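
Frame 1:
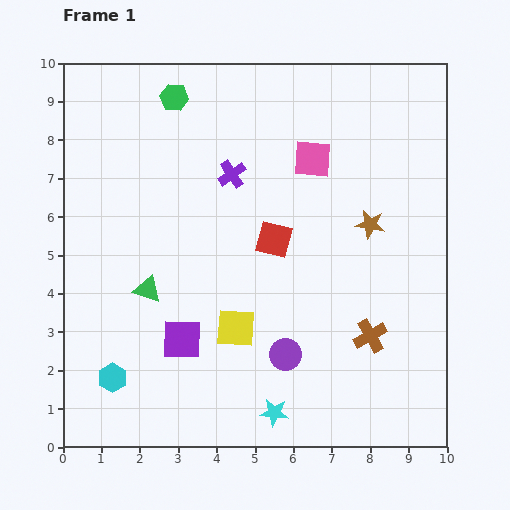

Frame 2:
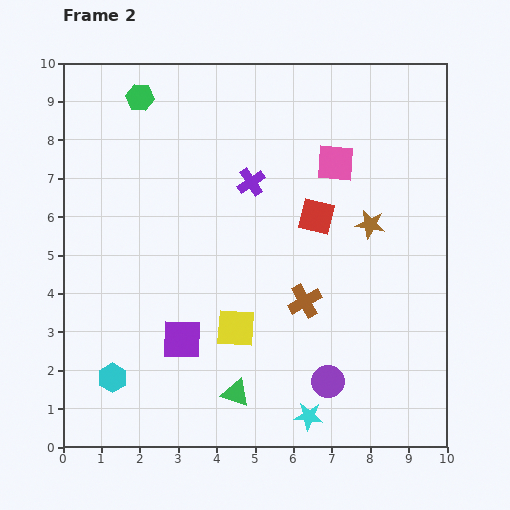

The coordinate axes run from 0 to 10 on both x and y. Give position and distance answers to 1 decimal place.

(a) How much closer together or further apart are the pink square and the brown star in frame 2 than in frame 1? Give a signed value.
-0.5

Distance in frame 1: 2.3. Distance in frame 2: 1.8.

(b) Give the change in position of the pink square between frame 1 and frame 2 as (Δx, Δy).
(0.6, -0.1)

The pink square was at (6.5, 7.5) in frame 1 and (7.1, 7.4) in frame 2.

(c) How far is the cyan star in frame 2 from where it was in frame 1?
0.9

The cyan star moved from (5.5, 0.9) to (6.4, 0.8), a distance of √(0.9² + 0.1²) ≈ 0.9.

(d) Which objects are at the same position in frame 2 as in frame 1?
the brown star, the purple square, the cyan hexagon, the yellow square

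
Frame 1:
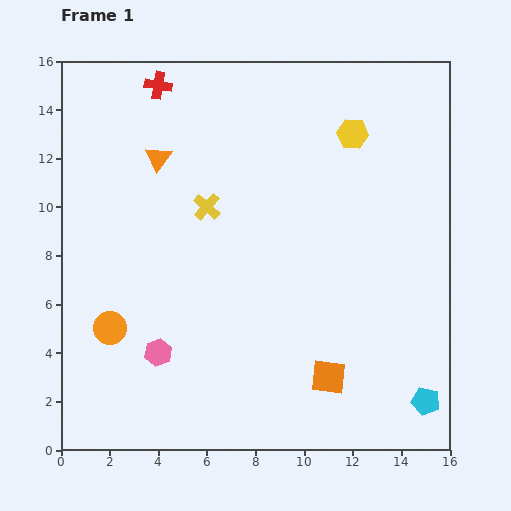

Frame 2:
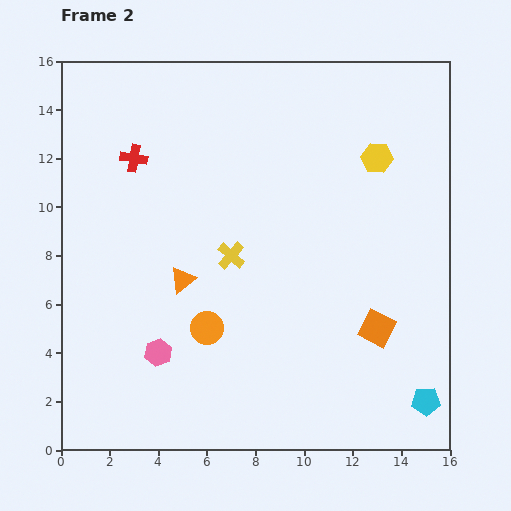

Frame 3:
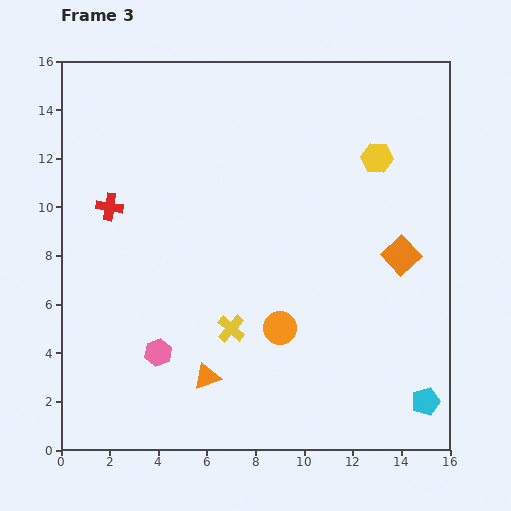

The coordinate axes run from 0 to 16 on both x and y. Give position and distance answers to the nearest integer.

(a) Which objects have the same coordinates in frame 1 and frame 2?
the pink hexagon, the cyan pentagon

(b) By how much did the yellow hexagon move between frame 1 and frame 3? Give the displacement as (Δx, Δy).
(1, -1)

The yellow hexagon was at (12, 13) in frame 1 and (13, 12) in frame 3.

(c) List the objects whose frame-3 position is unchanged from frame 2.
the yellow hexagon, the pink hexagon, the cyan pentagon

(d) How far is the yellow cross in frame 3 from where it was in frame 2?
3

The yellow cross moved from (7, 8) to (7, 5), a distance of √(0² + 3²) ≈ 3.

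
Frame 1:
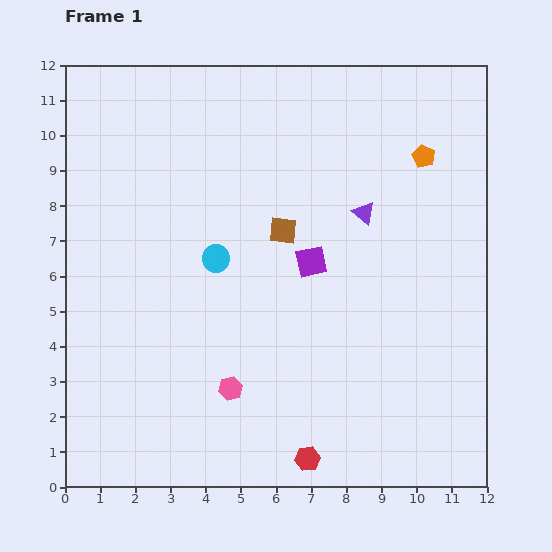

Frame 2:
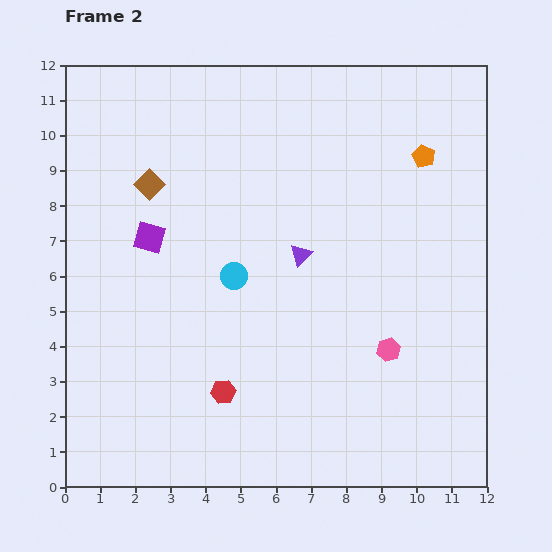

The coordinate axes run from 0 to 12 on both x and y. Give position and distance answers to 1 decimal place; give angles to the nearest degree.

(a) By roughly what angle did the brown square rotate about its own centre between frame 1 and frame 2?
38° clockwise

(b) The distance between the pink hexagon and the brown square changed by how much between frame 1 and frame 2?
+3.6

Distance in frame 1: 4.7. Distance in frame 2: 8.3.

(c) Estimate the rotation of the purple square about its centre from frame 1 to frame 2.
28° clockwise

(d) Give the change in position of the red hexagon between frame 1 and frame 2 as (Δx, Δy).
(-2.4, 1.9)

The red hexagon was at (6.9, 0.8) in frame 1 and (4.5, 2.7) in frame 2.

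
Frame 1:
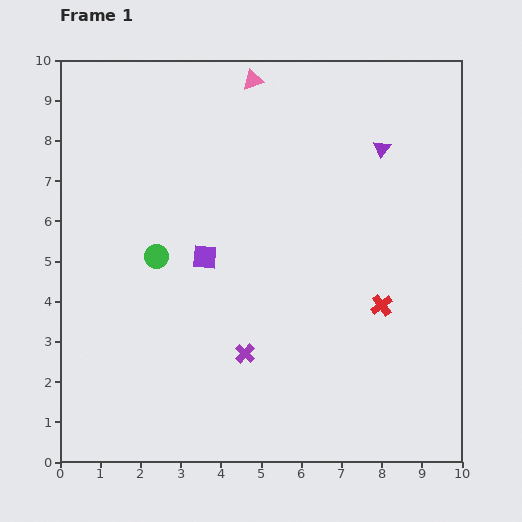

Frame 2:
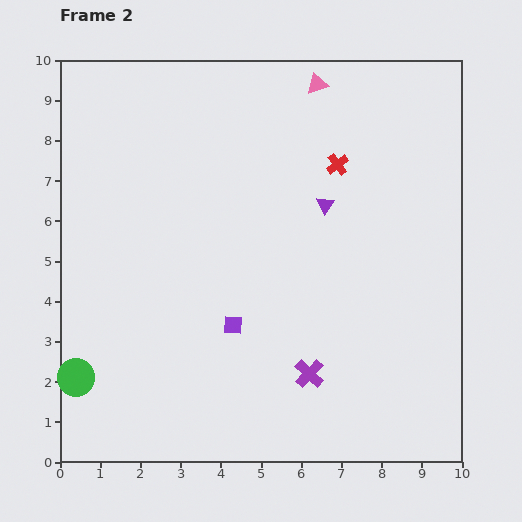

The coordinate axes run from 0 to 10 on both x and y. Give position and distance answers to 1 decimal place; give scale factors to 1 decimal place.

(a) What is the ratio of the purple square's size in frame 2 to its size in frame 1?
0.8×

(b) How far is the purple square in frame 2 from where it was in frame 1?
1.8

The purple square moved from (3.6, 5.1) to (4.3, 3.4), a distance of √(0.7² + 1.7²) ≈ 1.8.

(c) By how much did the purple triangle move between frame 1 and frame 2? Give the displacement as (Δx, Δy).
(-1.4, -1.4)

The purple triangle was at (8.0, 7.8) in frame 1 and (6.6, 6.4) in frame 2.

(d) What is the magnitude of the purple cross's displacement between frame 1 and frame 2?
1.7

The purple cross moved from (4.6, 2.7) to (6.2, 2.2), a distance of √(1.6² + 0.5²) ≈ 1.7.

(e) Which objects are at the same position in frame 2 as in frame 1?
none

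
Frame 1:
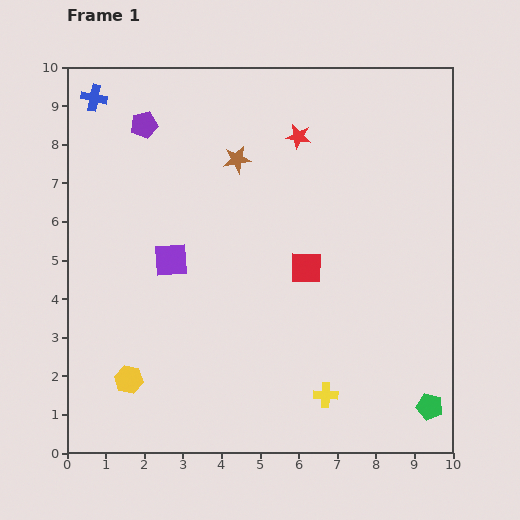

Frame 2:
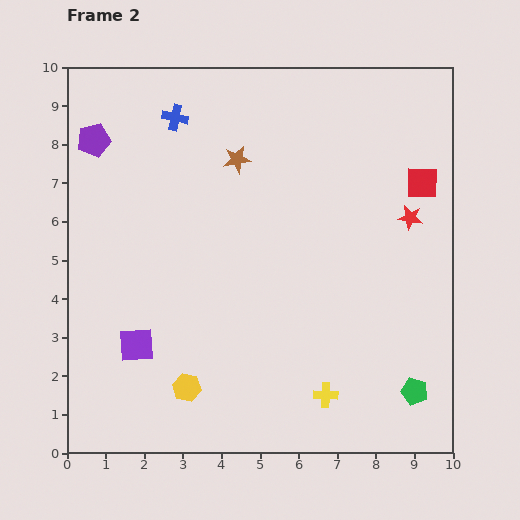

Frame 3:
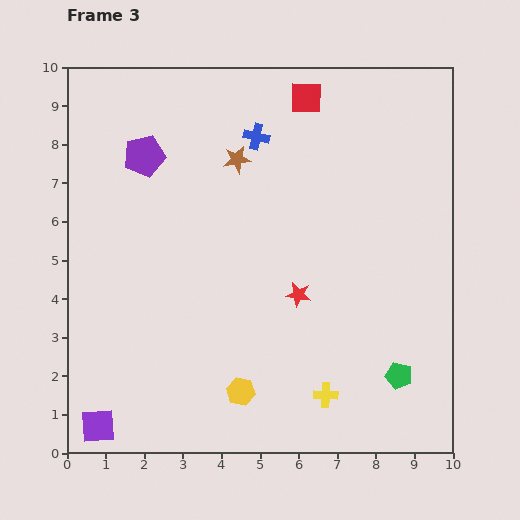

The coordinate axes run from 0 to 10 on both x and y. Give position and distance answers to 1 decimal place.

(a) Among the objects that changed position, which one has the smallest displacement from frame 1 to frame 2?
the green pentagon

(moved 0.6)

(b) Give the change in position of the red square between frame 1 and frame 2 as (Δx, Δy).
(3.0, 2.2)

The red square was at (6.2, 4.8) in frame 1 and (9.2, 7.0) in frame 2.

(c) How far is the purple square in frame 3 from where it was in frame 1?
4.7

The purple square moved from (2.7, 5.0) to (0.8, 0.7), a distance of √(1.9² + 4.3²) ≈ 4.7.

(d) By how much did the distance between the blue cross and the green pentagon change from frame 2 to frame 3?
-2.2

Distance in frame 2: 9.4. Distance in frame 3: 7.2.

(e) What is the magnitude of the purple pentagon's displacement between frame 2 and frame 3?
1.4

The purple pentagon moved from (0.7, 8.1) to (2.0, 7.7), a distance of √(1.3² + 0.4²) ≈ 1.4.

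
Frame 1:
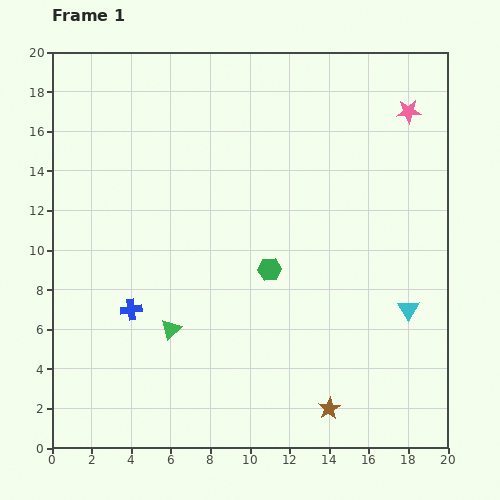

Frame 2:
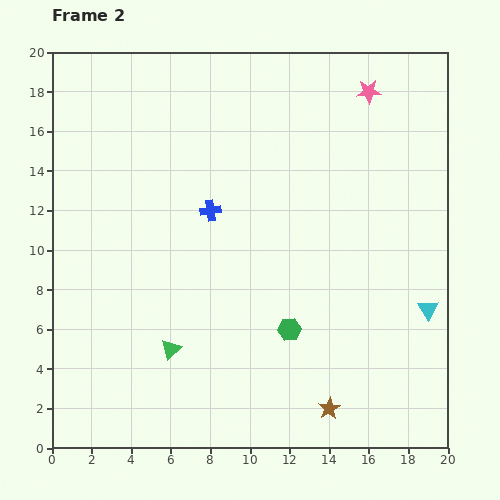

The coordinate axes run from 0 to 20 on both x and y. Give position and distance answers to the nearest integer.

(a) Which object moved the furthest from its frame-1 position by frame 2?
the blue cross

(moved 6; next 3)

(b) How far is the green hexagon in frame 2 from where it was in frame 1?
3

The green hexagon moved from (11, 9) to (12, 6), a distance of √(1² + 3²) ≈ 3.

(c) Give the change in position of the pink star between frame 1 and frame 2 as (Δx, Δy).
(-2, 1)

The pink star was at (18, 17) in frame 1 and (16, 18) in frame 2.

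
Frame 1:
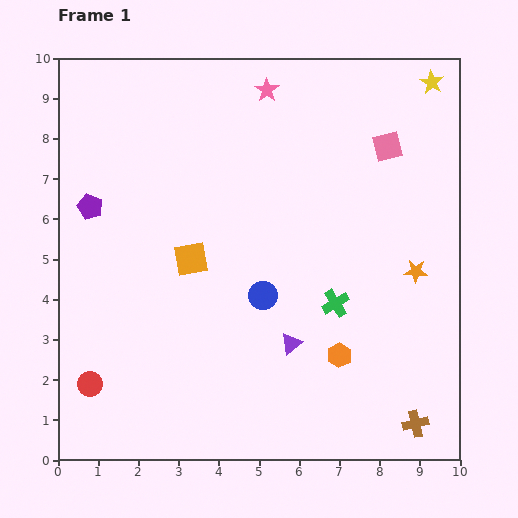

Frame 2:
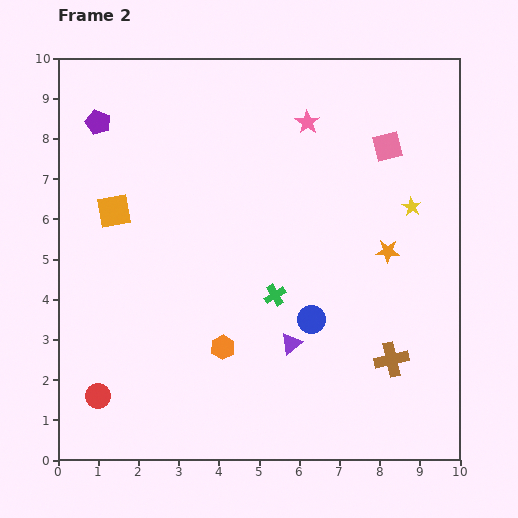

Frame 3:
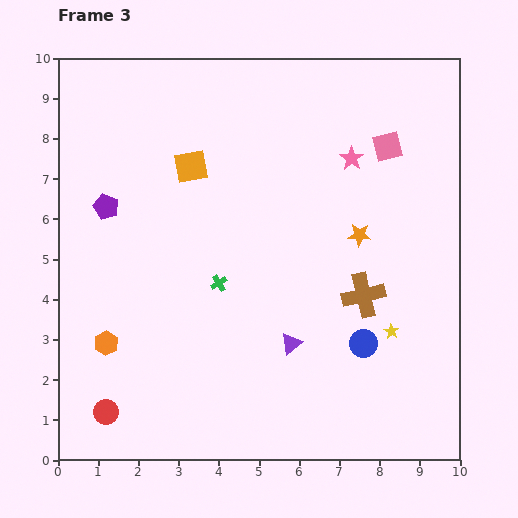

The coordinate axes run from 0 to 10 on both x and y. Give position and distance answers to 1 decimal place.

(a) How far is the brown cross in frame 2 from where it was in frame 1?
1.7

The brown cross moved from (8.9, 0.9) to (8.3, 2.5), a distance of √(0.6² + 1.6²) ≈ 1.7.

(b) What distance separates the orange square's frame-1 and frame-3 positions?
2.3

The orange square moved from (3.3, 5.0) to (3.3, 7.3), a distance of √(0.0² + 2.3²) ≈ 2.3.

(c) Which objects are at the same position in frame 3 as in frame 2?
the pink square, the purple triangle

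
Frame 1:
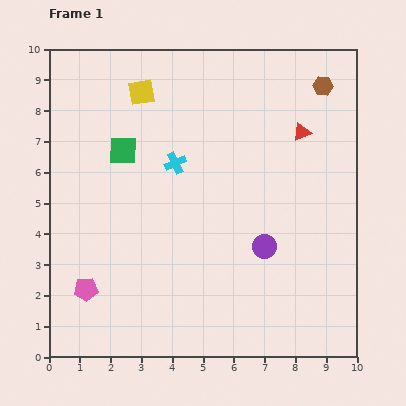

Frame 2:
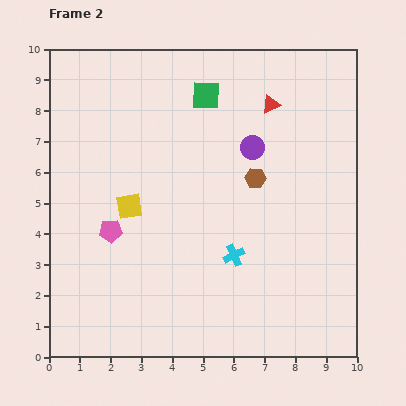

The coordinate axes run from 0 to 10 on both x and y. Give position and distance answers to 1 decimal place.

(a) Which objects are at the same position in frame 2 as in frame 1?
none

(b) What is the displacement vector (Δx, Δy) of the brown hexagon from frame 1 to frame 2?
(-2.2, -3.0)

The brown hexagon was at (8.9, 8.8) in frame 1 and (6.7, 5.8) in frame 2.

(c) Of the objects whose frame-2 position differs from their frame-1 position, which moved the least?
the red triangle

(moved 1.3)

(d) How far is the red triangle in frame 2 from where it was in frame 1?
1.3

The red triangle moved from (8.2, 7.3) to (7.2, 8.2), a distance of √(1.0² + 0.9²) ≈ 1.3.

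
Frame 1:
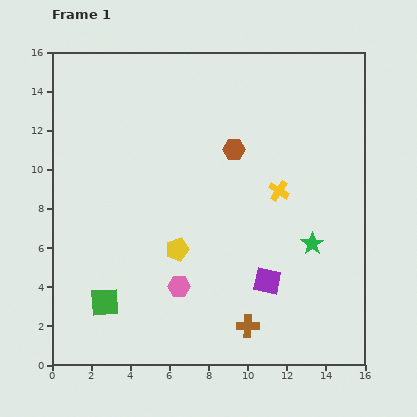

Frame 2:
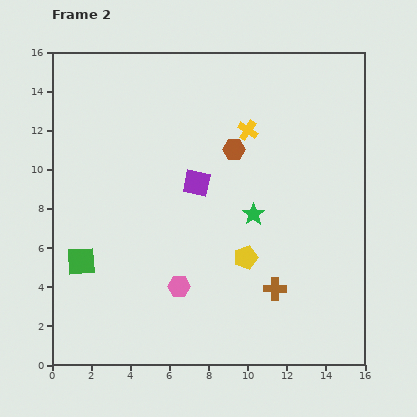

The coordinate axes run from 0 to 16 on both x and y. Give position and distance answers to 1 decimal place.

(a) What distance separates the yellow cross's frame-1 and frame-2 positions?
3.5

The yellow cross moved from (11.6, 8.9) to (10.0, 12.0), a distance of √(1.6² + 3.1²) ≈ 3.5.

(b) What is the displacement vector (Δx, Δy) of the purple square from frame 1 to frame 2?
(-3.6, 5.0)

The purple square was at (11.0, 4.3) in frame 1 and (7.4, 9.3) in frame 2.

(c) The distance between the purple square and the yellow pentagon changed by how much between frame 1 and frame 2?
-0.4

Distance in frame 1: 4.9. Distance in frame 2: 4.5.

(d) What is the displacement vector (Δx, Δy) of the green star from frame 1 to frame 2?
(-3.0, 1.5)

The green star was at (13.3, 6.2) in frame 1 and (10.3, 7.7) in frame 2.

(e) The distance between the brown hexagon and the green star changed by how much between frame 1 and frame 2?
-2.8

Distance in frame 1: 6.2. Distance in frame 2: 3.4.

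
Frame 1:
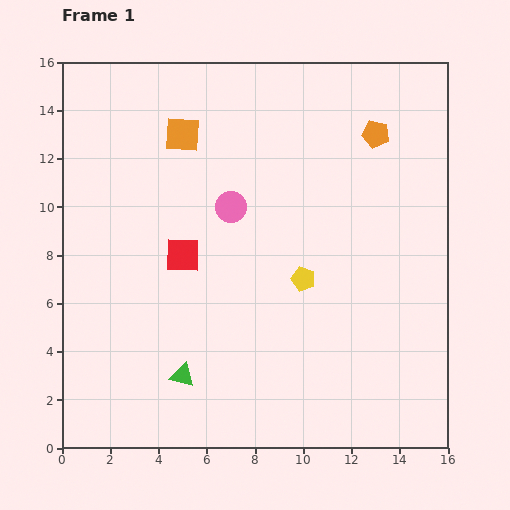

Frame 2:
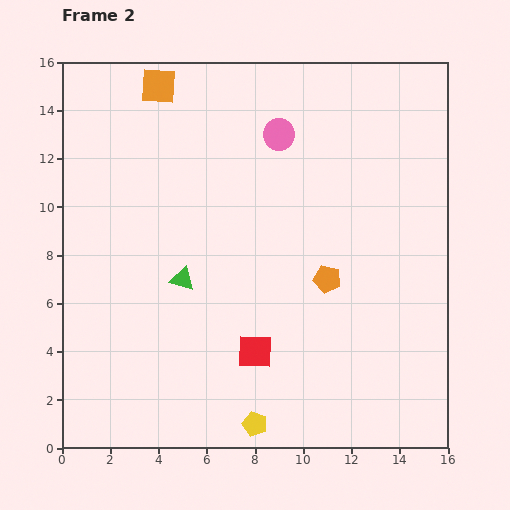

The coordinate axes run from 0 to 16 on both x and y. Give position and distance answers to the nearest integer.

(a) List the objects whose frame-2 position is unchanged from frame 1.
none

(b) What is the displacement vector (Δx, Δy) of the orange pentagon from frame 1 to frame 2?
(-2, -6)

The orange pentagon was at (13, 13) in frame 1 and (11, 7) in frame 2.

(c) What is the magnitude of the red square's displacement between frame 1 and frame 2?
5

The red square moved from (5, 8) to (8, 4), a distance of √(3² + 4²) ≈ 5.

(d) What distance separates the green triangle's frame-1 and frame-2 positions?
4

The green triangle moved from (5, 3) to (5, 7), a distance of √(0² + 4²) ≈ 4.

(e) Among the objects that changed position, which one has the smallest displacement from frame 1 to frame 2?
the orange square

(moved 2)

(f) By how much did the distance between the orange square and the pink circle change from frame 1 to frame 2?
+1

Distance in frame 1: 4. Distance in frame 2: 5.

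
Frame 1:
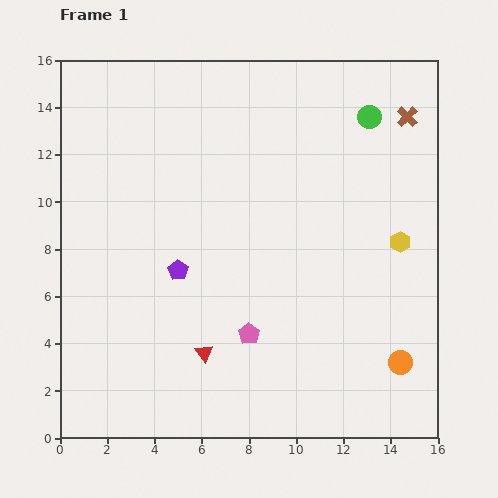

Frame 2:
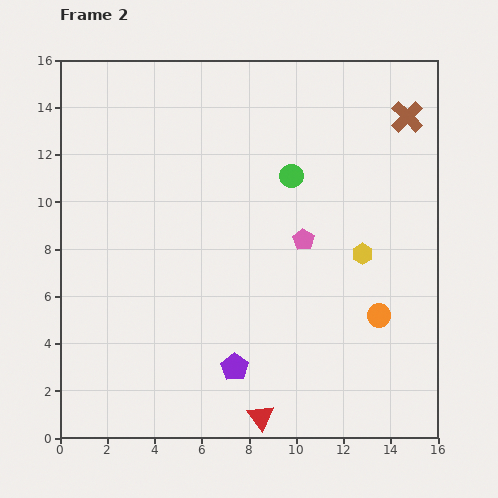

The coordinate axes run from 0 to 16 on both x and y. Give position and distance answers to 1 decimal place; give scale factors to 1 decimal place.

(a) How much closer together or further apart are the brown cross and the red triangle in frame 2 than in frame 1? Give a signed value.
+0.9

Distance in frame 1: 13.2. Distance in frame 2: 14.1.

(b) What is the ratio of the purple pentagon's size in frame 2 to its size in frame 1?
1.4×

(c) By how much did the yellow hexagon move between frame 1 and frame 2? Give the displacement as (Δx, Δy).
(-1.6, -0.5)

The yellow hexagon was at (14.4, 8.3) in frame 1 and (12.8, 7.8) in frame 2.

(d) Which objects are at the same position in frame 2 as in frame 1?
the brown cross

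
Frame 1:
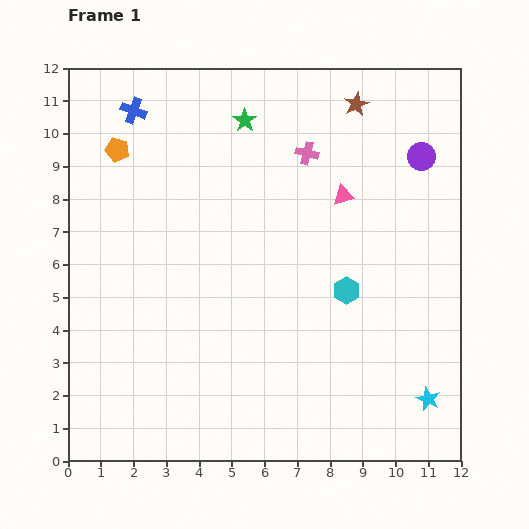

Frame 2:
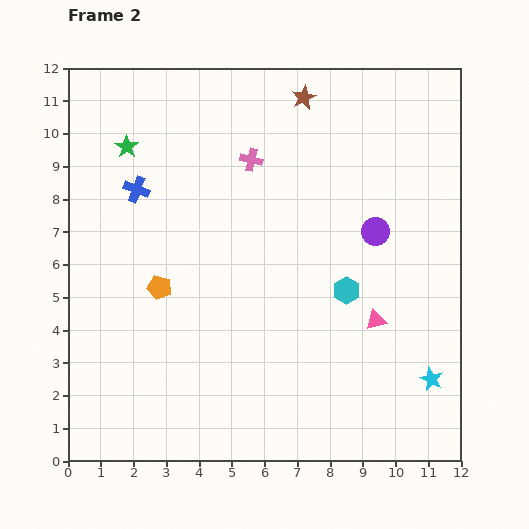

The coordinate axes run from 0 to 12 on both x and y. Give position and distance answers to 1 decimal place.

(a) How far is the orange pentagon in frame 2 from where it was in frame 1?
4.4

The orange pentagon moved from (1.5, 9.5) to (2.8, 5.3), a distance of √(1.3² + 4.2²) ≈ 4.4.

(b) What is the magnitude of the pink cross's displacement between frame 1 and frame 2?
1.7

The pink cross moved from (7.3, 9.4) to (5.6, 9.2), a distance of √(1.7² + 0.2²) ≈ 1.7.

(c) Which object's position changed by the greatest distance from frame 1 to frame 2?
the orange pentagon

(moved 4.4; next 3.9)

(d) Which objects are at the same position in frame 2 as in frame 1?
the cyan hexagon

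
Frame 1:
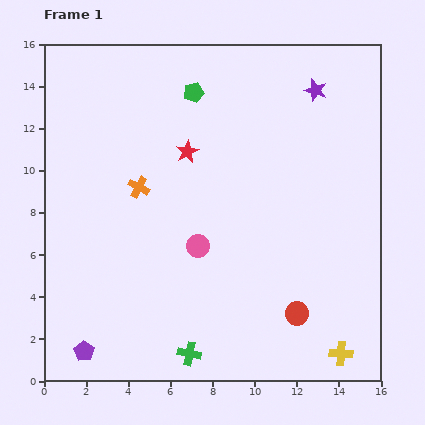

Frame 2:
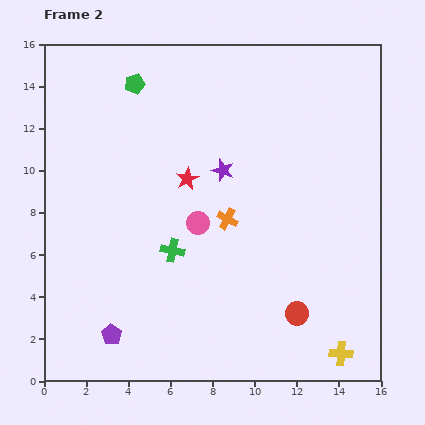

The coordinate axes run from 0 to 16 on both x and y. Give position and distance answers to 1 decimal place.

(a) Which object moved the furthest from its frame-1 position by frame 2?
the purple star

(moved 5.8; next 5.0)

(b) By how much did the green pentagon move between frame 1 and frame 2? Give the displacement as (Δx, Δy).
(-2.8, 0.4)

The green pentagon was at (7.1, 13.7) in frame 1 and (4.3, 14.1) in frame 2.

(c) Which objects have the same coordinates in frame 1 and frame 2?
the red circle, the yellow cross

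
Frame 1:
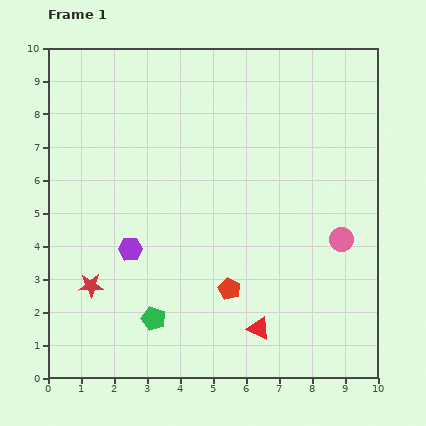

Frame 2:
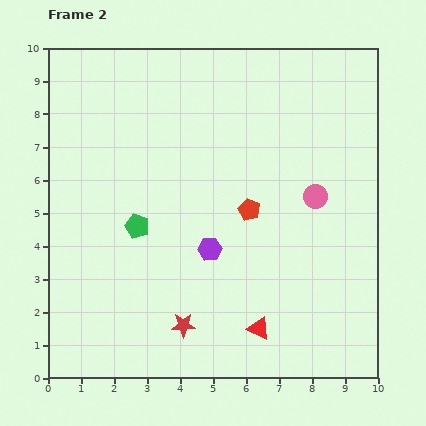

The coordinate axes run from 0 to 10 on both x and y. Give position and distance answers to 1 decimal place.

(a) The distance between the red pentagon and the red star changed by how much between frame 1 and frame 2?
-0.2

Distance in frame 1: 4.2. Distance in frame 2: 4.0.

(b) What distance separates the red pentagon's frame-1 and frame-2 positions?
2.5

The red pentagon moved from (5.5, 2.7) to (6.1, 5.1), a distance of √(0.6² + 2.4²) ≈ 2.5.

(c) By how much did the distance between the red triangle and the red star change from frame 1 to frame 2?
-3.0

Distance in frame 1: 5.3. Distance in frame 2: 2.3.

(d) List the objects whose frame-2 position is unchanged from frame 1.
the red triangle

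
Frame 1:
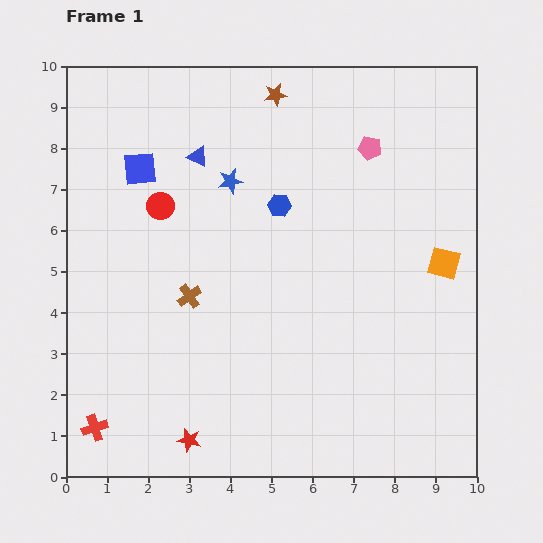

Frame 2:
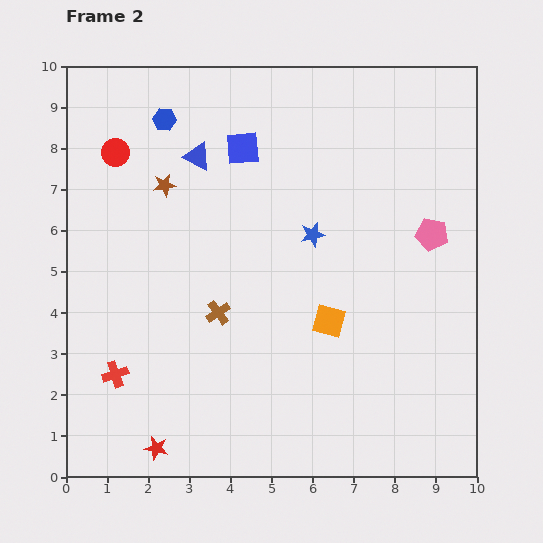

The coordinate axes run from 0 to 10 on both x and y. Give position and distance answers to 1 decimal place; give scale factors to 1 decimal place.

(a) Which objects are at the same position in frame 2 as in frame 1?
the blue triangle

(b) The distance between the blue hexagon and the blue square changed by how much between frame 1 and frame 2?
-1.5

Distance in frame 1: 3.5. Distance in frame 2: 2.0.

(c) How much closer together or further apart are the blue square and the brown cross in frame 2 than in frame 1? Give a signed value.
+0.7

Distance in frame 1: 3.3. Distance in frame 2: 4.0.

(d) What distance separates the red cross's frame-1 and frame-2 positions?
1.4

The red cross moved from (0.7, 1.2) to (1.2, 2.5), a distance of √(0.5² + 1.3²) ≈ 1.4.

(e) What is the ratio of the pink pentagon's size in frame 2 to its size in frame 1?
1.4×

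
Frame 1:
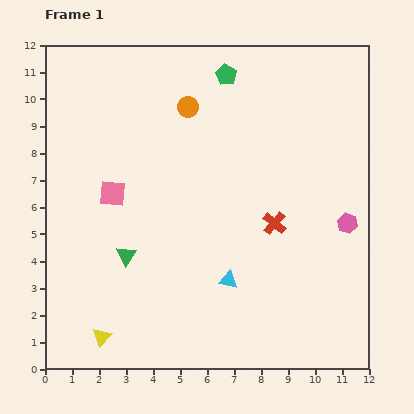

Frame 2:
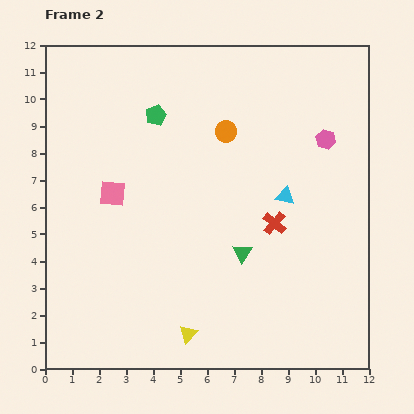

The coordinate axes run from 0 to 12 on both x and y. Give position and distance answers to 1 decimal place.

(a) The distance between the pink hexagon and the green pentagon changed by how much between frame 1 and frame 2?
-0.7

Distance in frame 1: 7.1. Distance in frame 2: 6.4.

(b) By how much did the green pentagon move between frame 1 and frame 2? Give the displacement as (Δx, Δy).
(-2.6, -1.5)

The green pentagon was at (6.7, 10.9) in frame 1 and (4.1, 9.4) in frame 2.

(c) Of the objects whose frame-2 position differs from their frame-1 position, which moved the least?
the orange circle

(moved 1.7)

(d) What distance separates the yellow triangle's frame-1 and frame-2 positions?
3.2

The yellow triangle moved from (2.1, 1.2) to (5.3, 1.3), a distance of √(3.2² + 0.1²) ≈ 3.2.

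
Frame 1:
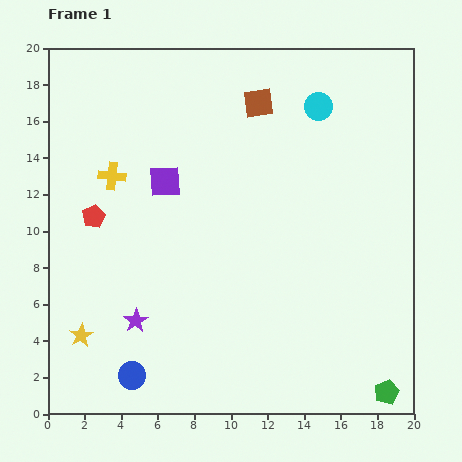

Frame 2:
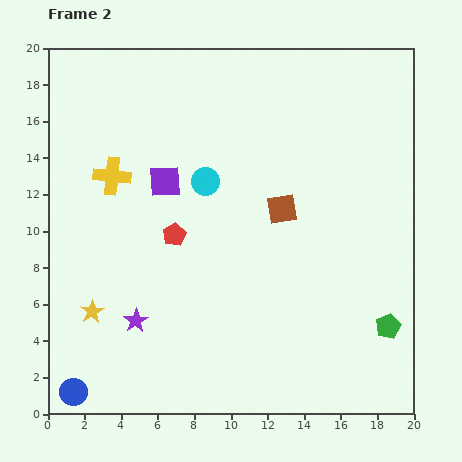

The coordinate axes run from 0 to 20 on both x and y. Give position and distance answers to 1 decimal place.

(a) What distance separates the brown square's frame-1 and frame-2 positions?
5.9

The brown square moved from (11.5, 17.0) to (12.8, 11.2), a distance of √(1.3² + 5.8²) ≈ 5.9.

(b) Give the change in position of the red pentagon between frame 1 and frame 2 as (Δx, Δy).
(4.4, -1.0)

The red pentagon was at (2.5, 10.8) in frame 1 and (6.9, 9.8) in frame 2.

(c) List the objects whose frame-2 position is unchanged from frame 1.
the yellow cross, the purple square, the purple star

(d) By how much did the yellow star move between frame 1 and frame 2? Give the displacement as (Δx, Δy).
(0.6, 1.3)

The yellow star was at (1.8, 4.3) in frame 1 and (2.4, 5.6) in frame 2.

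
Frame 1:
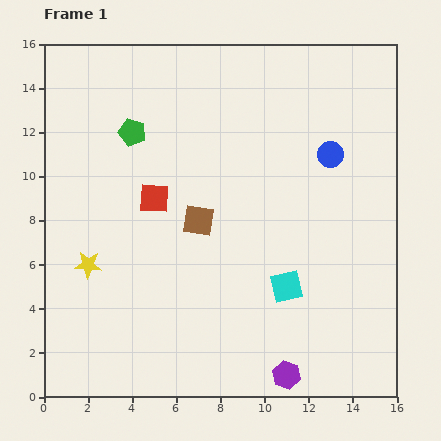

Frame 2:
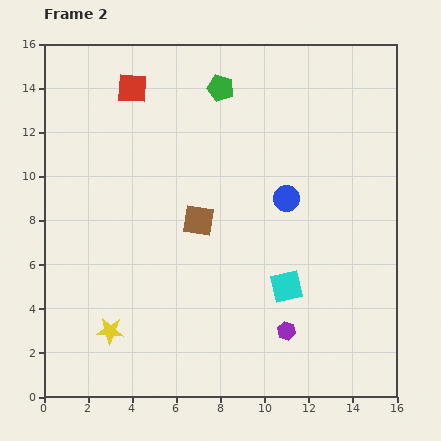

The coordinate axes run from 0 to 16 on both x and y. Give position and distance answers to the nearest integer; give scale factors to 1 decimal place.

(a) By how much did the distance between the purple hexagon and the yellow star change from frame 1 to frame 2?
-2

Distance in frame 1: 10. Distance in frame 2: 8.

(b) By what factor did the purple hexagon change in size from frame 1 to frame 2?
0.7×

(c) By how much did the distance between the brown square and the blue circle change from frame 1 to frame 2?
-3

Distance in frame 1: 7. Distance in frame 2: 4.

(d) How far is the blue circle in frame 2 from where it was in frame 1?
3

The blue circle moved from (13, 11) to (11, 9), a distance of √(2² + 2²) ≈ 3.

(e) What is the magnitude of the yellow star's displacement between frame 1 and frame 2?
3

The yellow star moved from (2, 6) to (3, 3), a distance of √(1² + 3²) ≈ 3.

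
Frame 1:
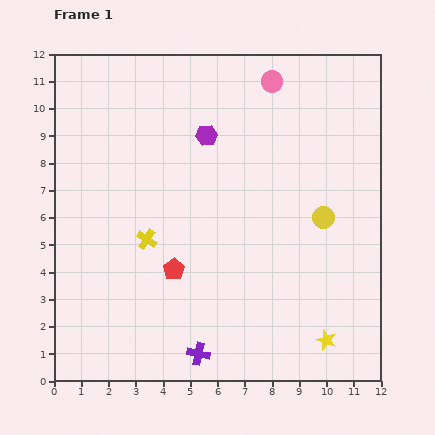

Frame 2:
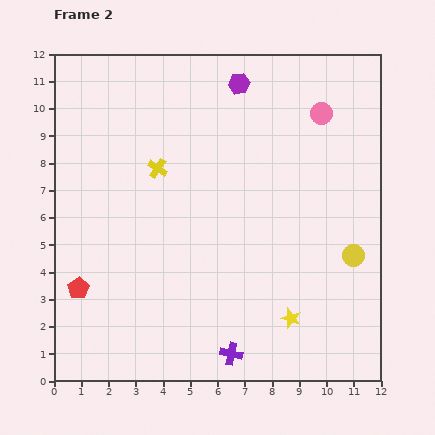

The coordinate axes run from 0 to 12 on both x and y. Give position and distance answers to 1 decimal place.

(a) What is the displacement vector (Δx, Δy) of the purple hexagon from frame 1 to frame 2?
(1.2, 1.9)

The purple hexagon was at (5.6, 9.0) in frame 1 and (6.8, 10.9) in frame 2.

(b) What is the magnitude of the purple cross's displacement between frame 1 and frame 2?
1.2

The purple cross moved from (5.3, 1.0) to (6.5, 1.0), a distance of √(1.2² + 0.0²) ≈ 1.2.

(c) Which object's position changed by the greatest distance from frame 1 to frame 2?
the red pentagon

(moved 3.6; next 2.6)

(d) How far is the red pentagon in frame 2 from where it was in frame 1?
3.6

The red pentagon moved from (4.4, 4.1) to (0.9, 3.4), a distance of √(3.5² + 0.7²) ≈ 3.6.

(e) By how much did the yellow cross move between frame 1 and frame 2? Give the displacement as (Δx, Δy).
(0.4, 2.6)

The yellow cross was at (3.4, 5.2) in frame 1 and (3.8, 7.8) in frame 2.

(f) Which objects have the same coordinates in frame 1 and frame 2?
none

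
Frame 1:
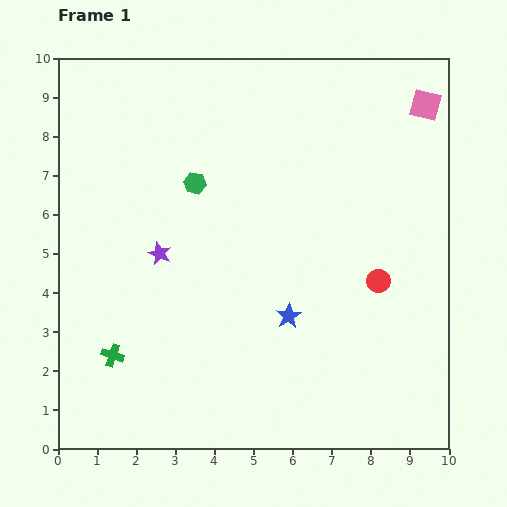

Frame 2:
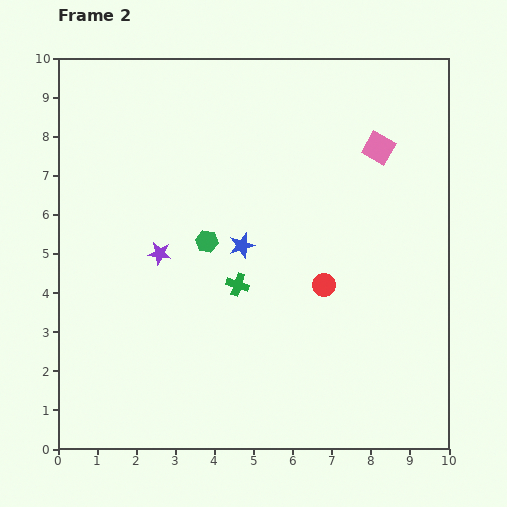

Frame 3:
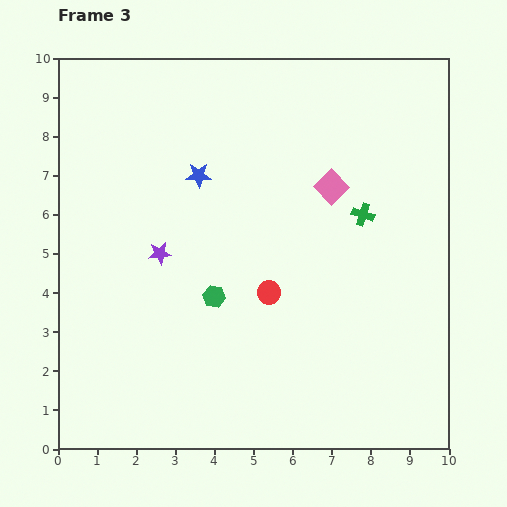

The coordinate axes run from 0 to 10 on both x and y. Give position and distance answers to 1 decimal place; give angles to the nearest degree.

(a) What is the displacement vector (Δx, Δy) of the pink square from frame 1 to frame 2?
(-1.2, -1.1)

The pink square was at (9.4, 8.8) in frame 1 and (8.2, 7.7) in frame 2.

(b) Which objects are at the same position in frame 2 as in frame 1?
the purple star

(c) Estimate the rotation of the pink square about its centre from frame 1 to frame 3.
31° clockwise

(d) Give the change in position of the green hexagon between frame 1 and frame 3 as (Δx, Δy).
(0.5, -2.9)

The green hexagon was at (3.5, 6.8) in frame 1 and (4.0, 3.9) in frame 3.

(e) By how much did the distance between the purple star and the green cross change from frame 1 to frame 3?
+2.4

Distance in frame 1: 2.9. Distance in frame 3: 5.3.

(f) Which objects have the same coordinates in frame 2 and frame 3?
the purple star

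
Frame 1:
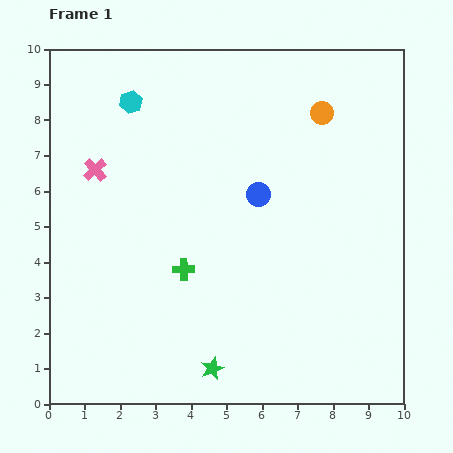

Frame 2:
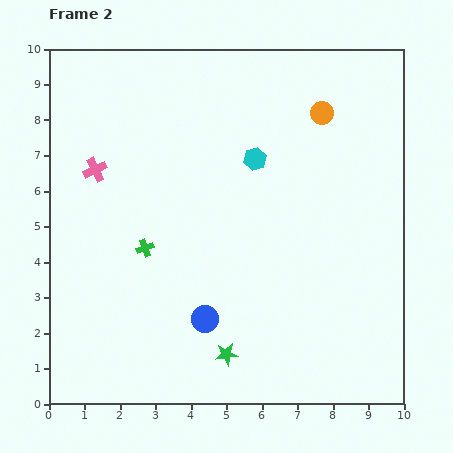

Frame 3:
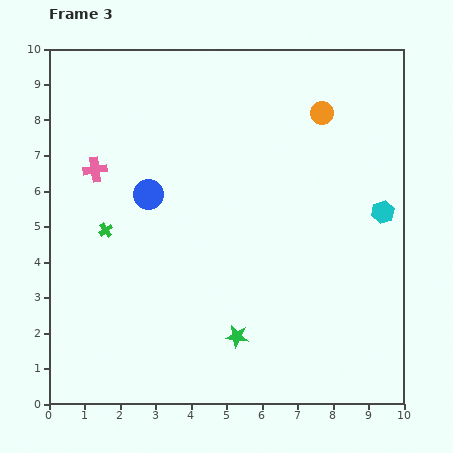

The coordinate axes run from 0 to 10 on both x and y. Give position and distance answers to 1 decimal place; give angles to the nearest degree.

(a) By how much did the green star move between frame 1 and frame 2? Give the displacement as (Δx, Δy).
(0.4, 0.4)

The green star was at (4.6, 1.0) in frame 1 and (5.0, 1.4) in frame 2.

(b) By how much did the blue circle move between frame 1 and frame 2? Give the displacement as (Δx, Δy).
(-1.5, -3.5)

The blue circle was at (5.9, 5.9) in frame 1 and (4.4, 2.4) in frame 2.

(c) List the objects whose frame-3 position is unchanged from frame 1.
the orange circle, the pink cross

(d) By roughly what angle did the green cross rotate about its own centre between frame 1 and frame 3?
35° counter-clockwise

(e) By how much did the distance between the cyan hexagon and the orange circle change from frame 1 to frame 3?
-2.1

Distance in frame 1: 5.4. Distance in frame 3: 3.3.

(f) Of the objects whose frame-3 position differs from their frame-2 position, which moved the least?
the green star

(moved 0.6)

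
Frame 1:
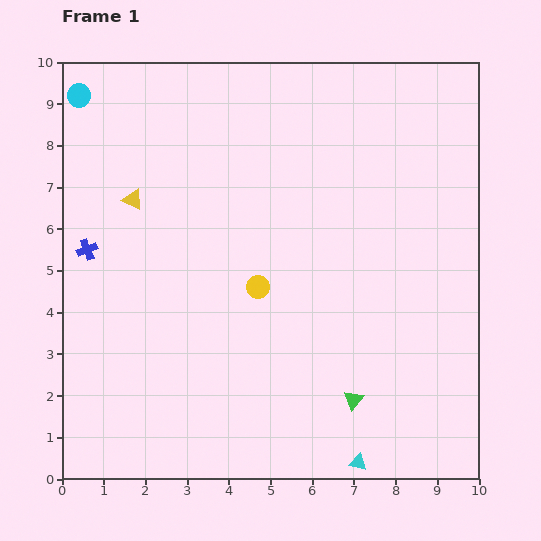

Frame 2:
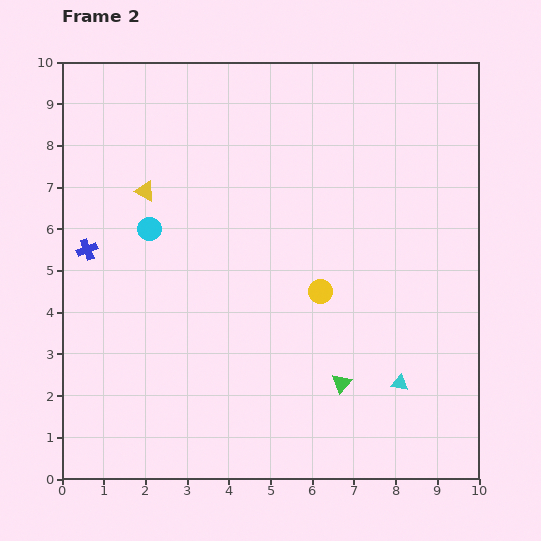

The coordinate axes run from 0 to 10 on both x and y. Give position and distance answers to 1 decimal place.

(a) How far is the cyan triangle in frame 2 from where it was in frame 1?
2.1

The cyan triangle moved from (7.1, 0.4) to (8.1, 2.3), a distance of √(1.0² + 1.9²) ≈ 2.1.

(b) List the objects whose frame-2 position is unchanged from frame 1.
the blue cross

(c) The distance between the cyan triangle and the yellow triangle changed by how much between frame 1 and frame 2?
-0.7

Distance in frame 1: 8.3. Distance in frame 2: 7.6.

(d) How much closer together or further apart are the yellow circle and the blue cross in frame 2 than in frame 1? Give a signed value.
+1.5

Distance in frame 1: 4.2. Distance in frame 2: 5.7.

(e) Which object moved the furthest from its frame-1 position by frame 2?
the cyan circle

(moved 3.6; next 2.1)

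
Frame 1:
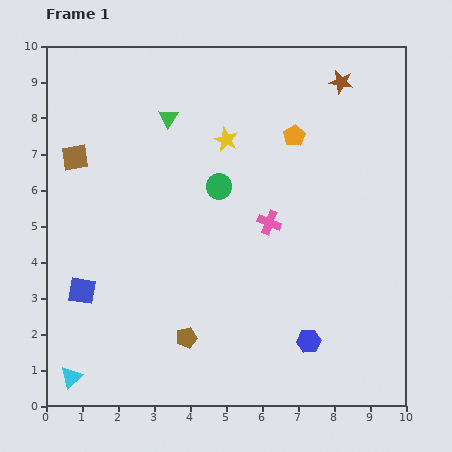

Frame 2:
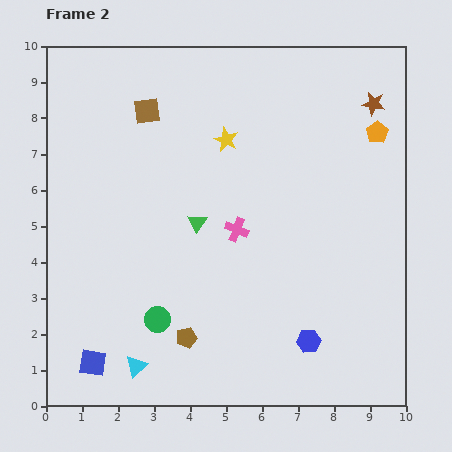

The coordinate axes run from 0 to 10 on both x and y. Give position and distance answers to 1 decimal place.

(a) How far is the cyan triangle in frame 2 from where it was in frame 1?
1.8

The cyan triangle moved from (0.7, 0.8) to (2.5, 1.1), a distance of √(1.8² + 0.3²) ≈ 1.8.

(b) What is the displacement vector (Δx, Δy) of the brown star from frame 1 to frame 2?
(0.9, -0.6)

The brown star was at (8.2, 9.0) in frame 1 and (9.1, 8.4) in frame 2.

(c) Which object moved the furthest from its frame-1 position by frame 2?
the green circle

(moved 4.1; next 3.0)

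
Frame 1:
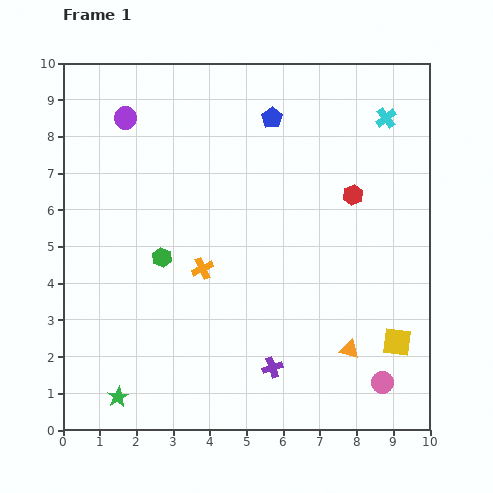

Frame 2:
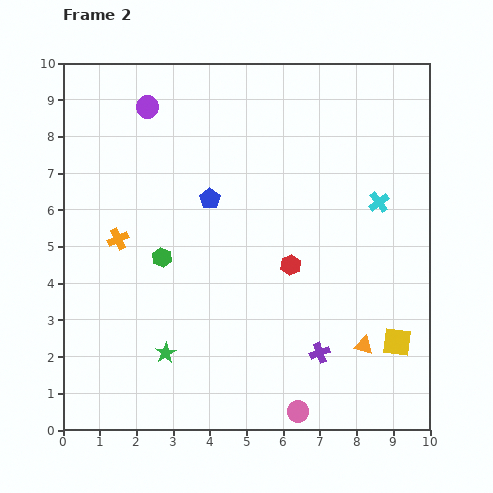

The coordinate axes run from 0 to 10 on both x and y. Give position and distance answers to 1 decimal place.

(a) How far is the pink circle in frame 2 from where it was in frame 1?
2.4

The pink circle moved from (8.7, 1.3) to (6.4, 0.5), a distance of √(2.3² + 0.8²) ≈ 2.4.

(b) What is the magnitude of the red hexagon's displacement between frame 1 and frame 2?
2.5

The red hexagon moved from (7.9, 6.4) to (6.2, 4.5), a distance of √(1.7² + 1.9²) ≈ 2.5.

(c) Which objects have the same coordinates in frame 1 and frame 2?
the yellow square, the green hexagon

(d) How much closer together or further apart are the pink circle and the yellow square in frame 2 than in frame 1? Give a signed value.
+2.1

Distance in frame 1: 1.2. Distance in frame 2: 3.3.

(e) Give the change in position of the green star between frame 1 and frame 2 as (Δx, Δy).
(1.3, 1.2)

The green star was at (1.5, 0.9) in frame 1 and (2.8, 2.1) in frame 2.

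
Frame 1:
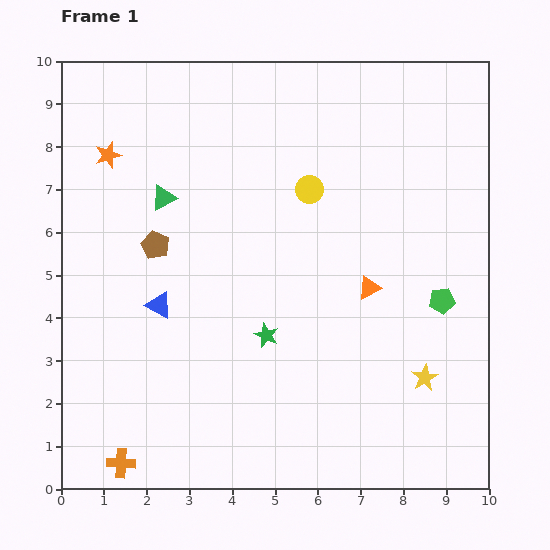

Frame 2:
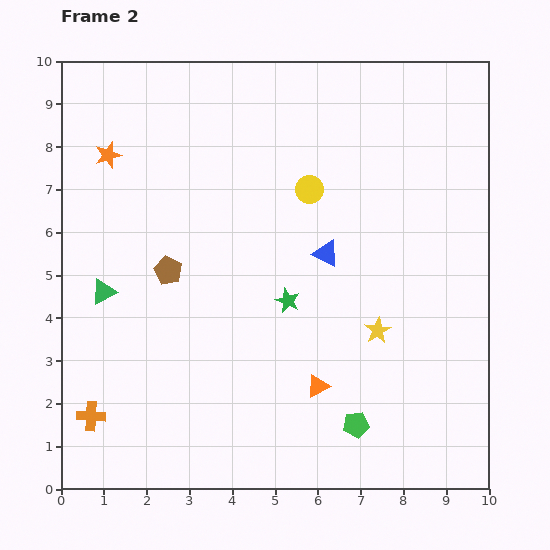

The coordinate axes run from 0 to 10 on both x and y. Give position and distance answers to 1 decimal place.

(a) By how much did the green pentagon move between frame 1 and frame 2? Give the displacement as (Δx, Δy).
(-2.0, -2.9)

The green pentagon was at (8.9, 4.4) in frame 1 and (6.9, 1.5) in frame 2.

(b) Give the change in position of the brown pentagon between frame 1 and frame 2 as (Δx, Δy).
(0.3, -0.6)

The brown pentagon was at (2.2, 5.7) in frame 1 and (2.5, 5.1) in frame 2.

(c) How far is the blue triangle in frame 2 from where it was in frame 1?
4.1

The blue triangle moved from (2.3, 4.3) to (6.2, 5.5), a distance of √(3.9² + 1.2²) ≈ 4.1.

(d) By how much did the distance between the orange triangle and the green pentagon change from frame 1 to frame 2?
-0.4

Distance in frame 1: 1.7. Distance in frame 2: 1.3.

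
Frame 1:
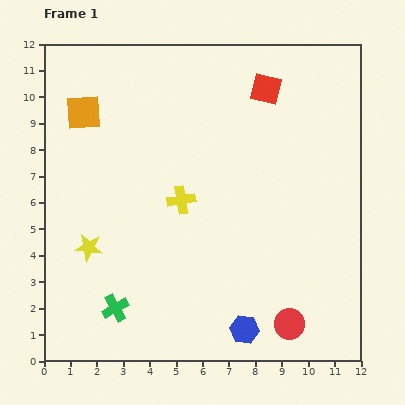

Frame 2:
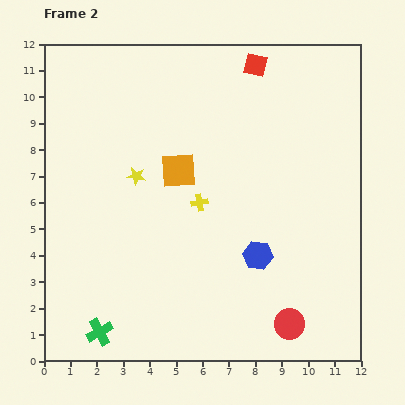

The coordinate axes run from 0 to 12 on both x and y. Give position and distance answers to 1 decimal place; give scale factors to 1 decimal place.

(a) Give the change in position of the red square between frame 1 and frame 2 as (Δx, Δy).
(-0.4, 0.9)

The red square was at (8.4, 10.3) in frame 1 and (8.0, 11.2) in frame 2.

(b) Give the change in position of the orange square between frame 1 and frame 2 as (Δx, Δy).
(3.6, -2.2)

The orange square was at (1.5, 9.4) in frame 1 and (5.1, 7.2) in frame 2.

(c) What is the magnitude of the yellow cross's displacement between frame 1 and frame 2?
0.7

The yellow cross moved from (5.2, 6.1) to (5.9, 6.0), a distance of √(0.7² + 0.1²) ≈ 0.7.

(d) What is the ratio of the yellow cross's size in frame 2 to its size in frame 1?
0.6×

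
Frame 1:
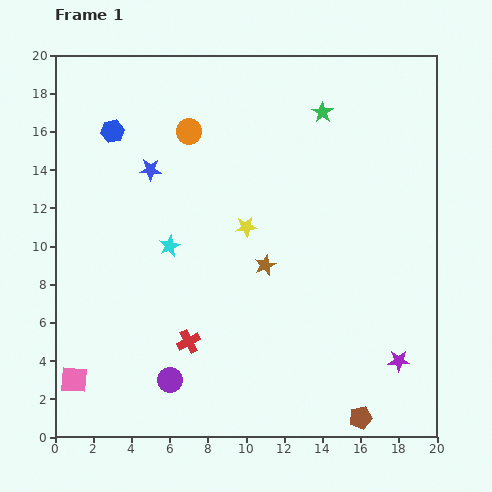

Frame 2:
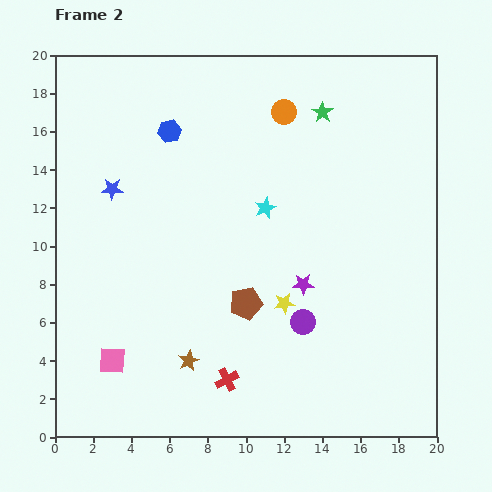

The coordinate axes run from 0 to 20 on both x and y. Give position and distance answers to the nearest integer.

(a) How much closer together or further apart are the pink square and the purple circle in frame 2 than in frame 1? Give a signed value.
+5

Distance in frame 1: 5. Distance in frame 2: 10.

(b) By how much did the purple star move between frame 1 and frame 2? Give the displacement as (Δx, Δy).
(-5, 4)

The purple star was at (18, 4) in frame 1 and (13, 8) in frame 2.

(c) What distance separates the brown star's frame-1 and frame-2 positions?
6

The brown star moved from (11, 9) to (7, 4), a distance of √(4² + 5²) ≈ 6.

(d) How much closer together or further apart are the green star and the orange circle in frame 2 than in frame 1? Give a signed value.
-5

Distance in frame 1: 7. Distance in frame 2: 2.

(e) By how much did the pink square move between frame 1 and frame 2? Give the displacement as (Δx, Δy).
(2, 1)

The pink square was at (1, 3) in frame 1 and (3, 4) in frame 2.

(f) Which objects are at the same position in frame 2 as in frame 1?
the green star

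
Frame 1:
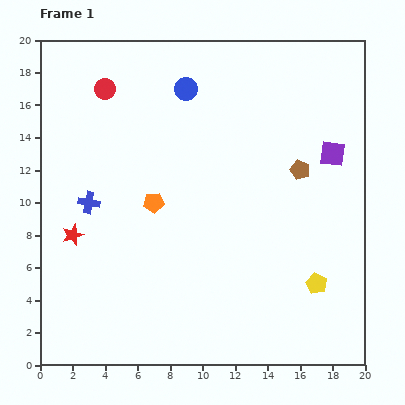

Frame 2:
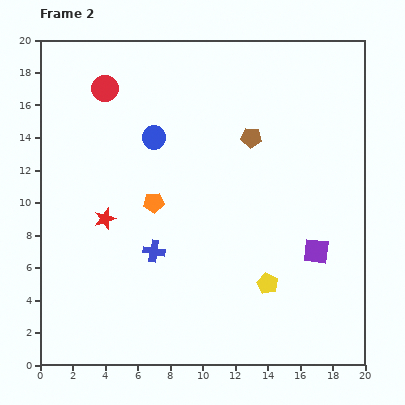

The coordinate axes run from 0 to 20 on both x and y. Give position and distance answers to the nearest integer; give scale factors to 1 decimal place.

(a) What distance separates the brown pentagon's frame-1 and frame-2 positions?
4

The brown pentagon moved from (16, 12) to (13, 14), a distance of √(3² + 2²) ≈ 4.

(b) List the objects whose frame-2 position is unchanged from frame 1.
the red circle, the orange pentagon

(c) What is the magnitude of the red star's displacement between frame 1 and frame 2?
2

The red star moved from (2, 8) to (4, 9), a distance of √(2² + 1²) ≈ 2.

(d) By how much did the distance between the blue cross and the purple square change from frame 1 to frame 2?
-5

Distance in frame 1: 15. Distance in frame 2: 10.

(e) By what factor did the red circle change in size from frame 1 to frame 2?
1.3×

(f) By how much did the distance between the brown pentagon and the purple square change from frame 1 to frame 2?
+6

Distance in frame 1: 2. Distance in frame 2: 8.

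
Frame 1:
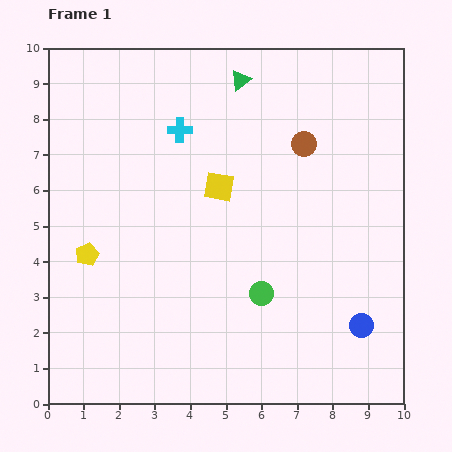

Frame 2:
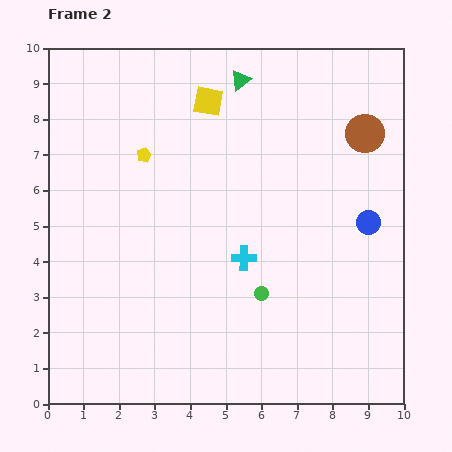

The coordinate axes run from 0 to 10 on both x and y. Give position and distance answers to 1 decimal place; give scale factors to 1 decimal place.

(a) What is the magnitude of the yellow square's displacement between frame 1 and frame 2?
2.4

The yellow square moved from (4.8, 6.1) to (4.5, 8.5), a distance of √(0.3² + 2.4²) ≈ 2.4.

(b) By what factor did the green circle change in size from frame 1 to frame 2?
0.6×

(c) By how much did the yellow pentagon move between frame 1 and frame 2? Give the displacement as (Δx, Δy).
(1.6, 2.8)

The yellow pentagon was at (1.1, 4.2) in frame 1 and (2.7, 7.0) in frame 2.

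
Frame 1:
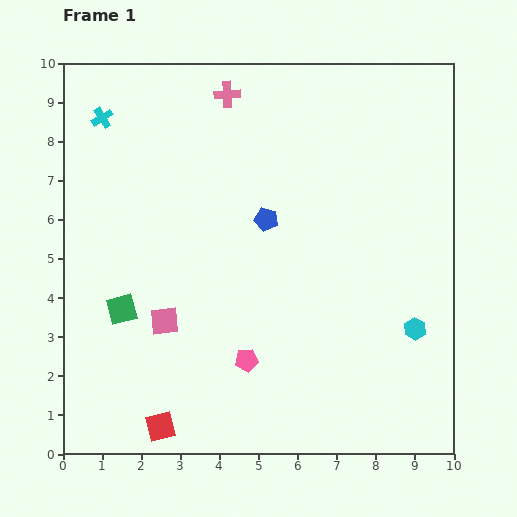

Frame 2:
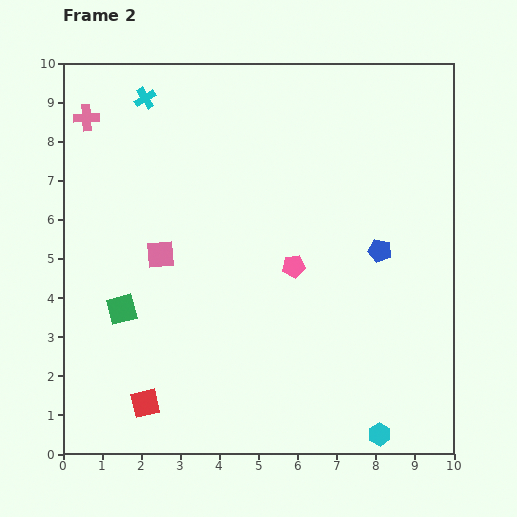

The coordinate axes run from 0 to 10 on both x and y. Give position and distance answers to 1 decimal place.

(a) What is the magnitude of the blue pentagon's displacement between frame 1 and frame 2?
3.0

The blue pentagon moved from (5.2, 6.0) to (8.1, 5.2), a distance of √(2.9² + 0.8²) ≈ 3.0.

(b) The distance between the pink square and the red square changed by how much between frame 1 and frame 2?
+1.1

Distance in frame 1: 2.7. Distance in frame 2: 3.8.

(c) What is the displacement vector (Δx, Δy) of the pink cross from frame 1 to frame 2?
(-3.6, -0.6)

The pink cross was at (4.2, 9.2) in frame 1 and (0.6, 8.6) in frame 2.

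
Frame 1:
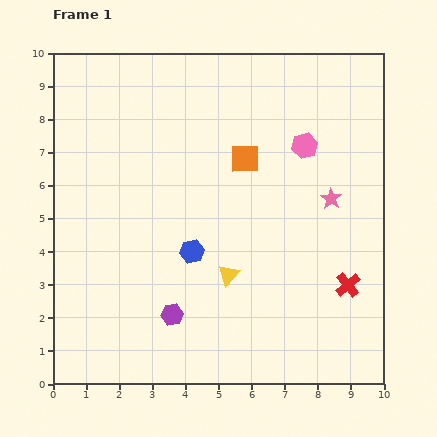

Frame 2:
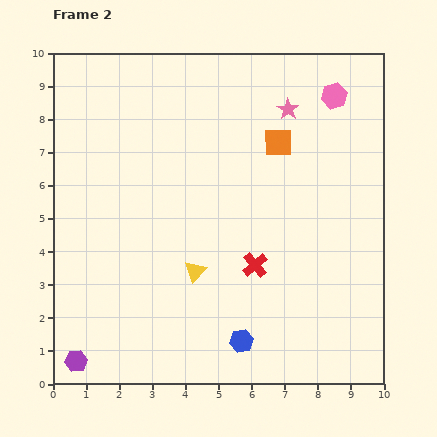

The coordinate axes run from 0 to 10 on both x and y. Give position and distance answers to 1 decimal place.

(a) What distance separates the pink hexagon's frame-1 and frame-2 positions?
1.7

The pink hexagon moved from (7.6, 7.2) to (8.5, 8.7), a distance of √(0.9² + 1.5²) ≈ 1.7.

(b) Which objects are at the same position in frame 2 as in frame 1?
none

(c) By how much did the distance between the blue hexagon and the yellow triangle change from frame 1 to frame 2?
+1.2

Distance in frame 1: 1.3. Distance in frame 2: 2.5.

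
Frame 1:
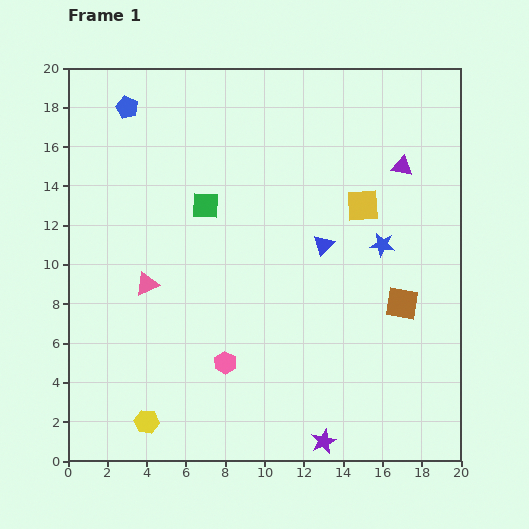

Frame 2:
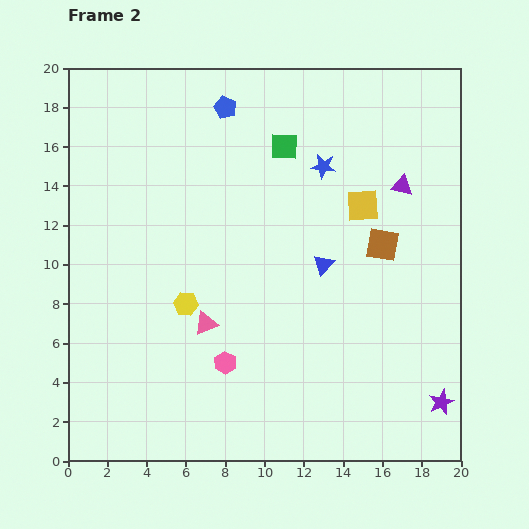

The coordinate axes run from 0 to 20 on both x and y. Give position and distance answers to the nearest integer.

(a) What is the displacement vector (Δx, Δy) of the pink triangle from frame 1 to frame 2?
(3, -2)

The pink triangle was at (4, 9) in frame 1 and (7, 7) in frame 2.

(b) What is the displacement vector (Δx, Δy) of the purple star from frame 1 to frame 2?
(6, 2)

The purple star was at (13, 1) in frame 1 and (19, 3) in frame 2.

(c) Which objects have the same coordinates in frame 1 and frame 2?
the pink hexagon, the yellow square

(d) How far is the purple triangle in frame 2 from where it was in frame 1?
1

The purple triangle moved from (17, 15) to (17, 14), a distance of √(0² + 1²) ≈ 1.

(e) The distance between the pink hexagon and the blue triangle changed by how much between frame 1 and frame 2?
-1

Distance in frame 1: 8. Distance in frame 2: 7.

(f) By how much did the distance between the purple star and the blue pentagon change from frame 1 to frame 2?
-1

Distance in frame 1: 20. Distance in frame 2: 19.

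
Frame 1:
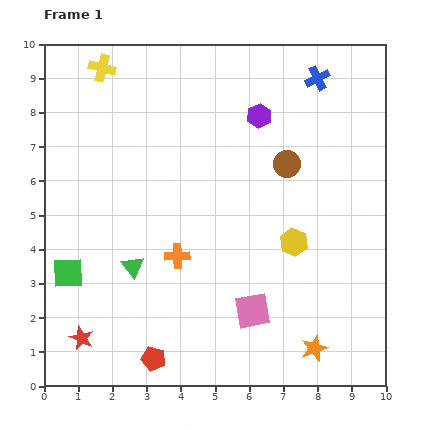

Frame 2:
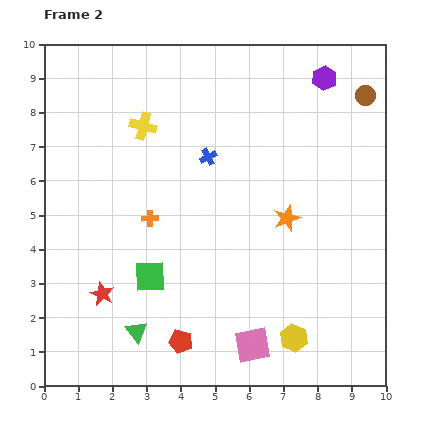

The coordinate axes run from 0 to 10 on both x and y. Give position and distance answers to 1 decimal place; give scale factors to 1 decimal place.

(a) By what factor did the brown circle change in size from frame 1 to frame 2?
0.7×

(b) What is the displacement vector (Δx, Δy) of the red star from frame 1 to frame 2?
(0.6, 1.3)

The red star was at (1.1, 1.4) in frame 1 and (1.7, 2.7) in frame 2.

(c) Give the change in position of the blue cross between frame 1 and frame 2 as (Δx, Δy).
(-3.2, -2.3)

The blue cross was at (8.0, 9.0) in frame 1 and (4.8, 6.7) in frame 2.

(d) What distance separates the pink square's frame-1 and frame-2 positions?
1.0

The pink square moved from (6.1, 2.2) to (6.1, 1.2), a distance of √(0.0² + 1.0²) ≈ 1.0.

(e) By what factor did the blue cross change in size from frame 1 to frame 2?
0.7×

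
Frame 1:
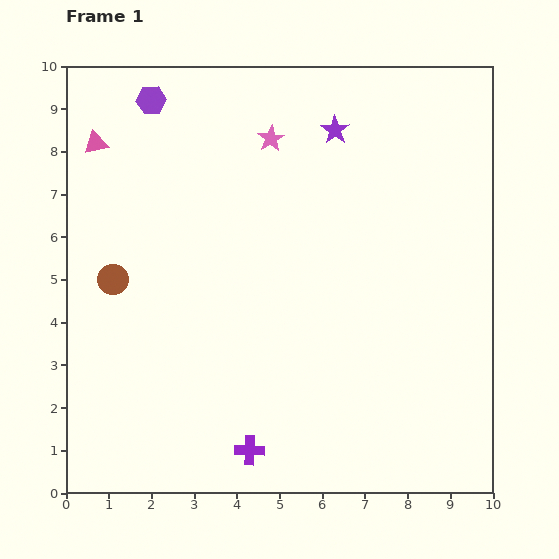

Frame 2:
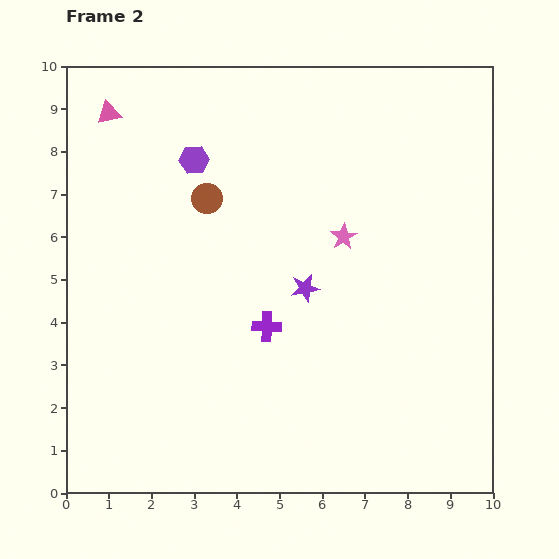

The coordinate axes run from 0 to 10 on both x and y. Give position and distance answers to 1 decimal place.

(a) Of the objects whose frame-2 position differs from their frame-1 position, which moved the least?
the pink triangle

(moved 0.8)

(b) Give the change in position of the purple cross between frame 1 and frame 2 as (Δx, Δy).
(0.4, 2.9)

The purple cross was at (4.3, 1.0) in frame 1 and (4.7, 3.9) in frame 2.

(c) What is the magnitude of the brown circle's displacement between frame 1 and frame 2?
2.9

The brown circle moved from (1.1, 5.0) to (3.3, 6.9), a distance of √(2.2² + 1.9²) ≈ 2.9.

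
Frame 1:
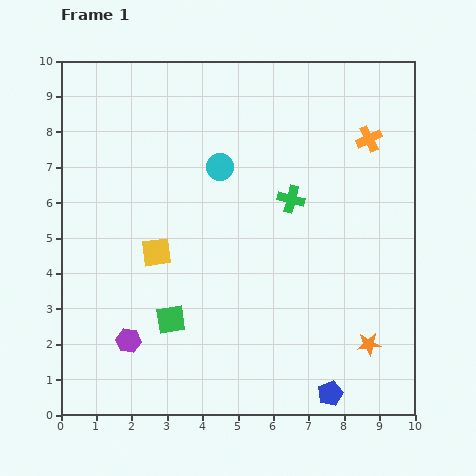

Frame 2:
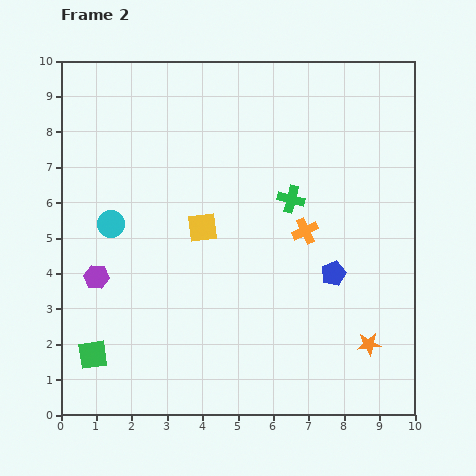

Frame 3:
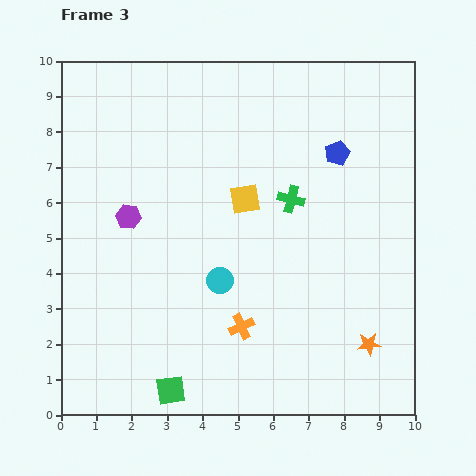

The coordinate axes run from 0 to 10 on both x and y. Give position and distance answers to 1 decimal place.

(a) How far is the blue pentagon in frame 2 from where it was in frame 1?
3.4

The blue pentagon moved from (7.6, 0.6) to (7.7, 4.0), a distance of √(0.1² + 3.4²) ≈ 3.4.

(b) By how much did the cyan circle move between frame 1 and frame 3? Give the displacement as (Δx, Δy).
(0.0, -3.2)

The cyan circle was at (4.5, 7.0) in frame 1 and (4.5, 3.8) in frame 3.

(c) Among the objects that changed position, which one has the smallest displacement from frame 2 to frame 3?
the yellow square

(moved 1.4)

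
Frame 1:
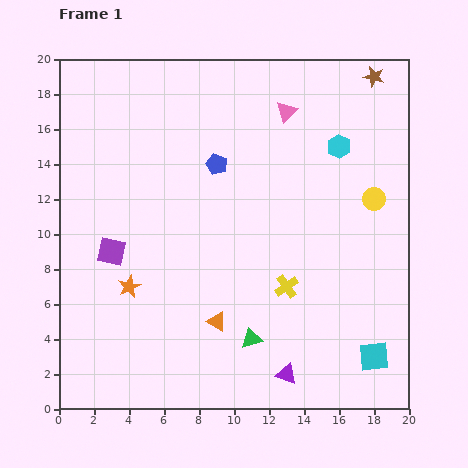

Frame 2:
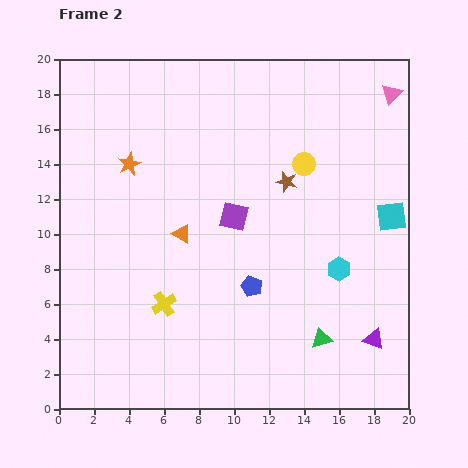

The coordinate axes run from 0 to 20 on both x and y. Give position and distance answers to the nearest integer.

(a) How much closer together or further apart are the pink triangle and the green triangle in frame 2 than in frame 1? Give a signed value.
+2

Distance in frame 1: 13. Distance in frame 2: 15.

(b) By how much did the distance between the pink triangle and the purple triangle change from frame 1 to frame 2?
-1

Distance in frame 1: 15. Distance in frame 2: 14.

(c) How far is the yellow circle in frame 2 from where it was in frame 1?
4

The yellow circle moved from (18, 12) to (14, 14), a distance of √(4² + 2²) ≈ 4.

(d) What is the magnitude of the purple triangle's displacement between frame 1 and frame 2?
5

The purple triangle moved from (13, 2) to (18, 4), a distance of √(5² + 2²) ≈ 5.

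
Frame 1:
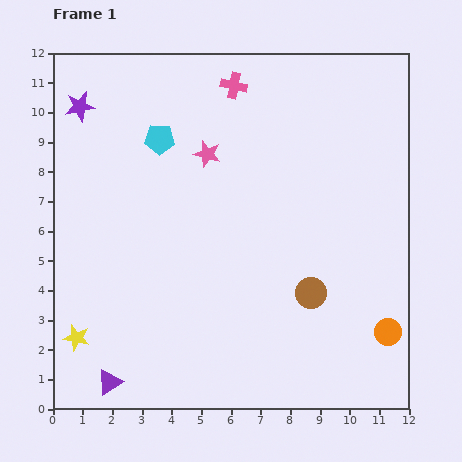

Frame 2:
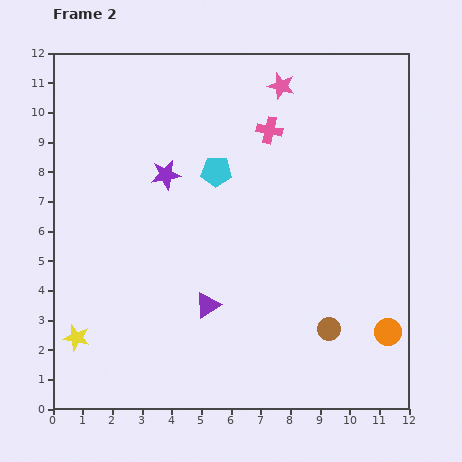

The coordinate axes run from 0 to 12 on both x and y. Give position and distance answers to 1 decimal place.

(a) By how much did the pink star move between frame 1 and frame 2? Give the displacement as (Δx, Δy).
(2.5, 2.3)

The pink star was at (5.2, 8.6) in frame 1 and (7.7, 10.9) in frame 2.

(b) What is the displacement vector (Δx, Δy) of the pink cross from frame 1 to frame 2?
(1.2, -1.5)

The pink cross was at (6.1, 10.9) in frame 1 and (7.3, 9.4) in frame 2.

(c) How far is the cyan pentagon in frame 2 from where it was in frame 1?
2.2

The cyan pentagon moved from (3.6, 9.1) to (5.5, 8.0), a distance of √(1.9² + 1.1²) ≈ 2.2.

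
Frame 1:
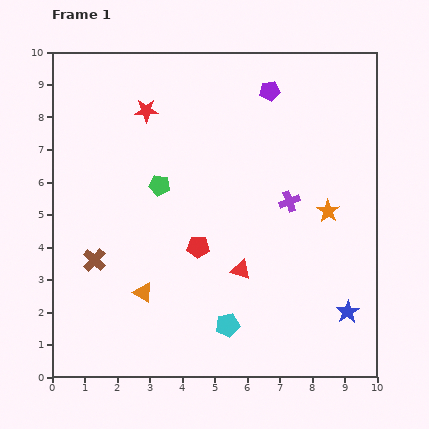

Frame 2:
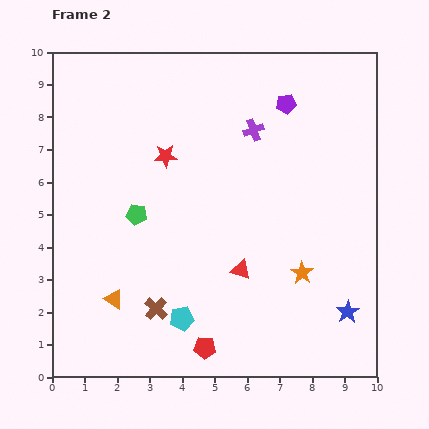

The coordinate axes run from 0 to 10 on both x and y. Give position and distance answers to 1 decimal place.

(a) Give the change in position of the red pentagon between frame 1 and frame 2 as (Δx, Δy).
(0.2, -3.1)

The red pentagon was at (4.5, 4.0) in frame 1 and (4.7, 0.9) in frame 2.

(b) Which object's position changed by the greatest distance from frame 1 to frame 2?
the red pentagon

(moved 3.1; next 2.5)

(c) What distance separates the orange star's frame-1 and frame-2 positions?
2.1

The orange star moved from (8.5, 5.1) to (7.7, 3.2), a distance of √(0.8² + 1.9²) ≈ 2.1.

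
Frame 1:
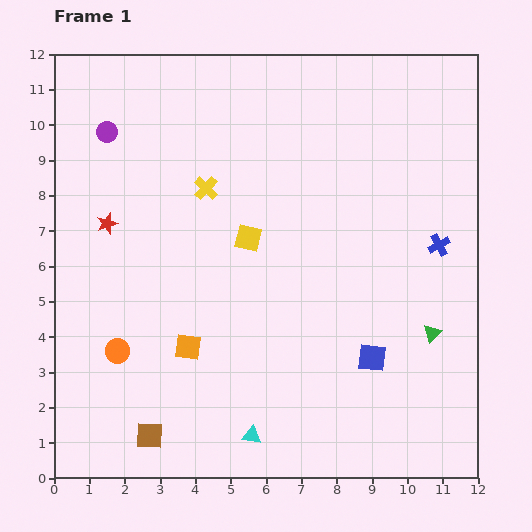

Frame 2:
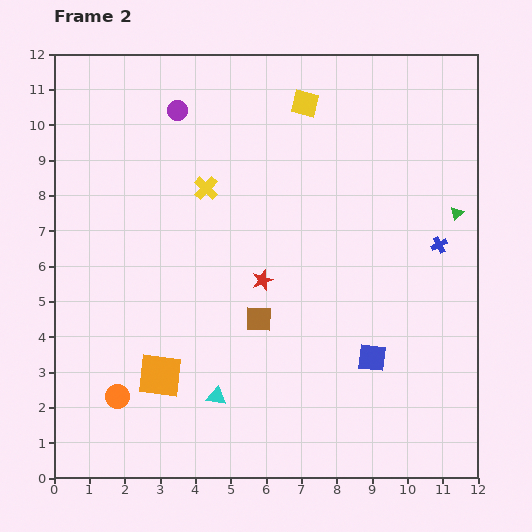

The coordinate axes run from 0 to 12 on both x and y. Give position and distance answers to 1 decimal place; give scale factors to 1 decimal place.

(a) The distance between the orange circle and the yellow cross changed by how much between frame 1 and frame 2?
+1.2

Distance in frame 1: 5.2. Distance in frame 2: 6.4.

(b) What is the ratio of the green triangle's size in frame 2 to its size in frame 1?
0.7×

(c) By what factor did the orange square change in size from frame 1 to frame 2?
1.7×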